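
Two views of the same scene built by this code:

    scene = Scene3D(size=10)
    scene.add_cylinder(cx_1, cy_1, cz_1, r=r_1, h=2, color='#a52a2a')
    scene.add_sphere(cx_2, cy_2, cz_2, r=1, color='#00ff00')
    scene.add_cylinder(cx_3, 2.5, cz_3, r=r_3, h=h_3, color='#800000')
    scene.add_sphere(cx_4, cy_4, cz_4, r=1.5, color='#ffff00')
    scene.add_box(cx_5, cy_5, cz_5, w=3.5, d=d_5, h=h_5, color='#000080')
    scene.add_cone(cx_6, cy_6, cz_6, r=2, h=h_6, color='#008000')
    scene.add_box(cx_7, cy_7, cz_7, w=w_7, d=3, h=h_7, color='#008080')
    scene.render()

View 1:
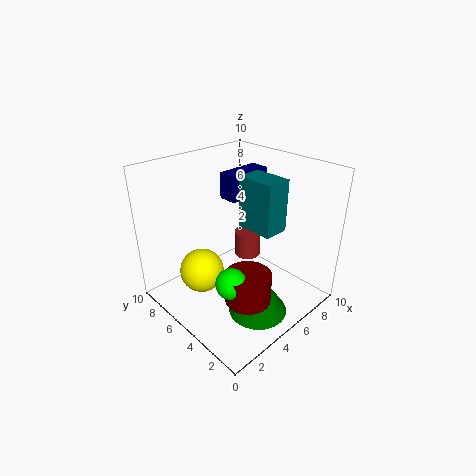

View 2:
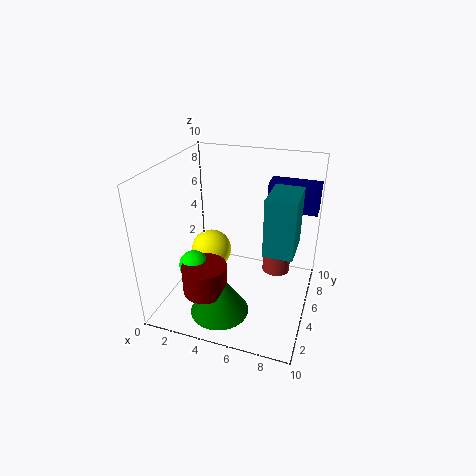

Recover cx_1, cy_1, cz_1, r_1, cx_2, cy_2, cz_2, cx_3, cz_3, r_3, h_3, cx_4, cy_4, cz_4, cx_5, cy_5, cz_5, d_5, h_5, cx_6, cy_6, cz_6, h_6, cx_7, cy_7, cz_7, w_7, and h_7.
cx_1 = 7.5; cy_1 = 6.5; cz_1 = 2; r_1 = 1; cx_2 = 2.5; cy_2 = 3; cz_2 = 3.5; cx_3 = 3.5; cz_3 = 2; r_3 = 1.5; h_3 = 2; cx_4 = 2.5; cy_4 = 6; cz_4 = 3; cx_5 = 6.5; cy_5 = 7; cz_5 = 6.5; d_5 = 1.5; h_5 = 2; cx_6 = 4.5; cy_6 = 2.5; cz_6 = 0.5; h_6 = 3; cx_7 = 7; cy_7 = 4; cz_7 = 4.5; w_7 = 2; h_7 = 4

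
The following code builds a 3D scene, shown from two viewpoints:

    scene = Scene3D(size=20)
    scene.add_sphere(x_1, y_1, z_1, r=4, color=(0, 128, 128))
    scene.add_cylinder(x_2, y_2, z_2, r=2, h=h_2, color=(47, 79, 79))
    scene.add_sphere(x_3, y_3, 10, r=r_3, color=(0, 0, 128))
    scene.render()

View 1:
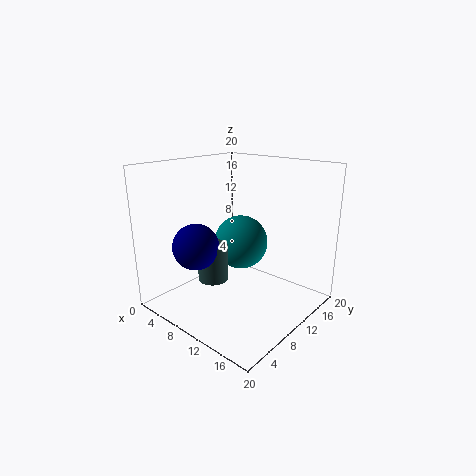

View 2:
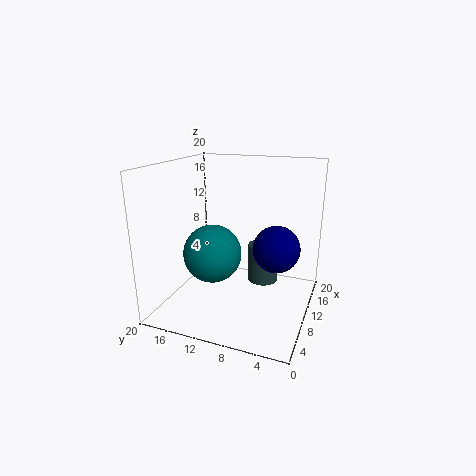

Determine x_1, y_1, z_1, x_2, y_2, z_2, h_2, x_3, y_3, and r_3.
x_1 = 8; y_1 = 13; z_1 = 8; x_2 = 9; y_2 = 6; z_2 = 5; h_2 = 5; x_3 = 8; y_3 = 4; r_3 = 3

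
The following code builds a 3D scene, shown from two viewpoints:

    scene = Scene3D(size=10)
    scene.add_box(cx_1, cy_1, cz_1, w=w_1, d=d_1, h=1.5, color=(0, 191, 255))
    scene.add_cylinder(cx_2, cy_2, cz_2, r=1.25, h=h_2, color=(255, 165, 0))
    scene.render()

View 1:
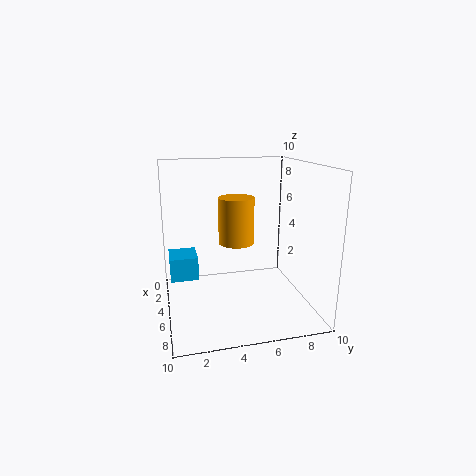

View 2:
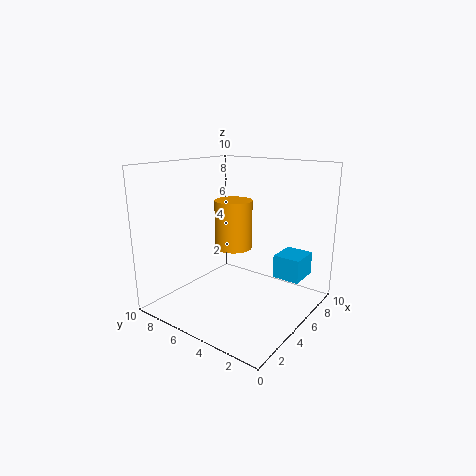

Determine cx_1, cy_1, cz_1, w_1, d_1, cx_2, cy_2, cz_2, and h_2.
cx_1 = 4.75
cy_1 = 0.25
cz_1 = 3
w_1 = 2
d_1 = 1.75
cx_2 = 4.5
cy_2 = 5
cz_2 = 4.5
h_2 = 3.25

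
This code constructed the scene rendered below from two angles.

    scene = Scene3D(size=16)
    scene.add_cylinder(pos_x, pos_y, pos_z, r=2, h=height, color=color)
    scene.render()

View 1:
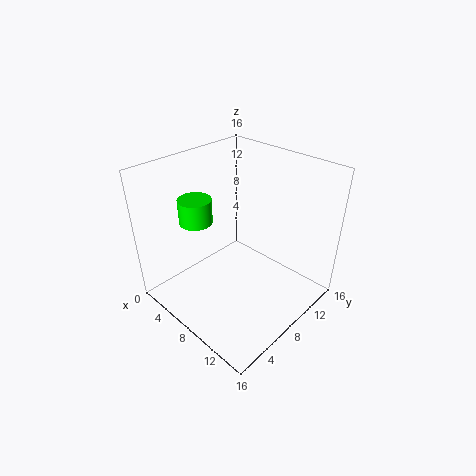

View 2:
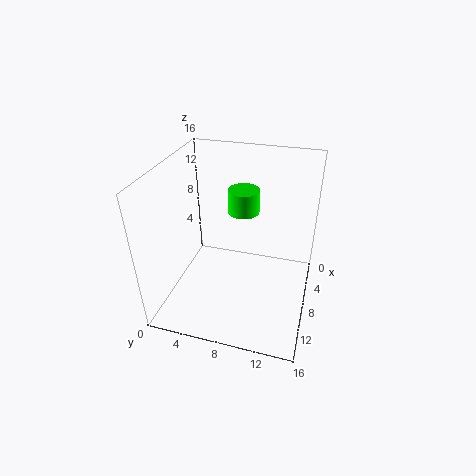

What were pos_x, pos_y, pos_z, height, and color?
pos_x = 2; pos_y = 7; pos_z = 8; height = 3; color = 'lime'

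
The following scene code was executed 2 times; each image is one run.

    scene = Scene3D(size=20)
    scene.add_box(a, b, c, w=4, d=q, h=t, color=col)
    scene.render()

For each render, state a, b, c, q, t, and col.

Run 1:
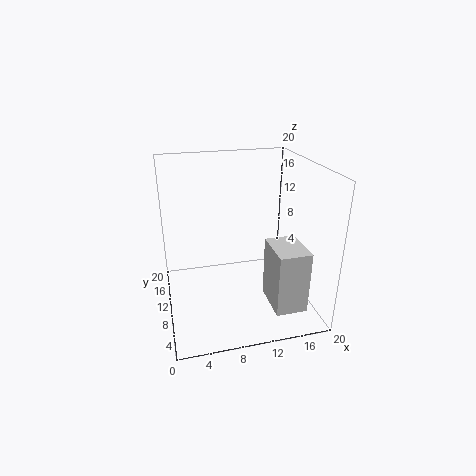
a = 12.5
b = 0.5
c = 3.5
q = 5.5
t = 8
col = 'lightgray'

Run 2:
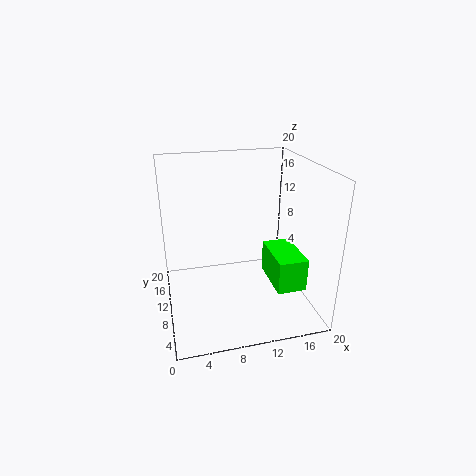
a = 14
b = 4
c = 4
q = 7
t = 4.5
col = 'lime'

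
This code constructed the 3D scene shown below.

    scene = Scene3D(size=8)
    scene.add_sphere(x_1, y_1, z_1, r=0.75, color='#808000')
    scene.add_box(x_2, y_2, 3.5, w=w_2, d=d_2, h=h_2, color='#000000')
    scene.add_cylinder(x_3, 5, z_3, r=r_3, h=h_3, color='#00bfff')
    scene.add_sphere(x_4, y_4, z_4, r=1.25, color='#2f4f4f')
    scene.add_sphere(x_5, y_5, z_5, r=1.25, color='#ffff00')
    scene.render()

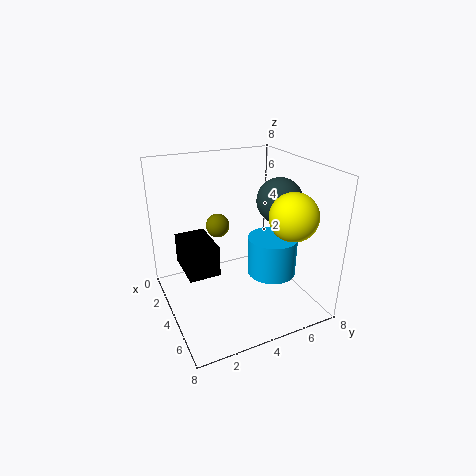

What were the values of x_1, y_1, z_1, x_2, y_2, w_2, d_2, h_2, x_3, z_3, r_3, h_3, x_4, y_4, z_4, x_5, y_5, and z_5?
x_1 = 1, y_1 = 4, z_1 = 3.5, x_2 = 4, y_2 = 0.5, w_2 = 2.25, d_2 = 1.5, h_2 = 1.5, x_3 = 6, z_3 = 2.75, r_3 = 1.25, h_3 = 2, x_4 = 4.5, y_4 = 6.25, z_4 = 6, x_5 = 6.25, y_5 = 6, z_5 = 5.75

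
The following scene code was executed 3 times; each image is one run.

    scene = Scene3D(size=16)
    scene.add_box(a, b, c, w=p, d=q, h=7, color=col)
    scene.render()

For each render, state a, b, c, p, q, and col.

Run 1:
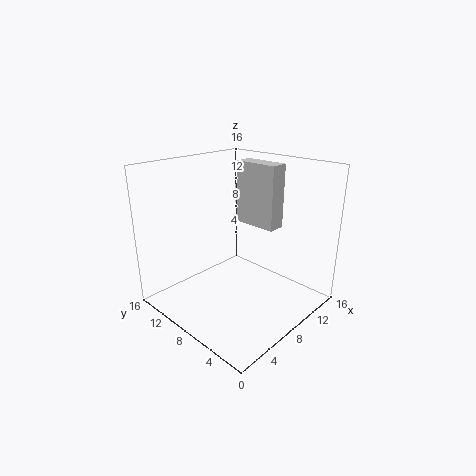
a = 10
b = 5
c = 9
p = 2
q = 5
col = 'lightgray'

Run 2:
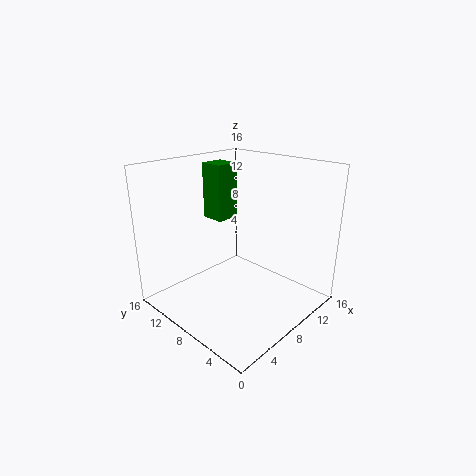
a = 10
b = 13
c = 8
p = 3
q = 3
col = 'green'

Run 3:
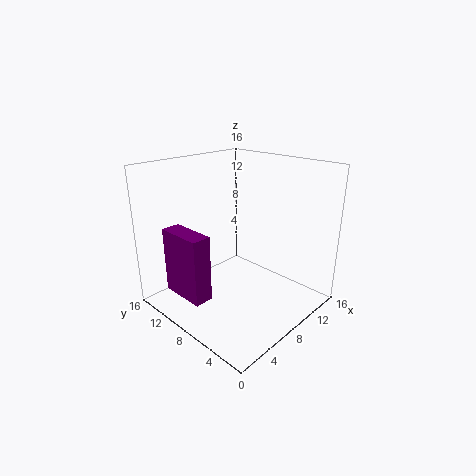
a = 1
b = 7
c = 3
p = 2
q = 5
col = 'purple'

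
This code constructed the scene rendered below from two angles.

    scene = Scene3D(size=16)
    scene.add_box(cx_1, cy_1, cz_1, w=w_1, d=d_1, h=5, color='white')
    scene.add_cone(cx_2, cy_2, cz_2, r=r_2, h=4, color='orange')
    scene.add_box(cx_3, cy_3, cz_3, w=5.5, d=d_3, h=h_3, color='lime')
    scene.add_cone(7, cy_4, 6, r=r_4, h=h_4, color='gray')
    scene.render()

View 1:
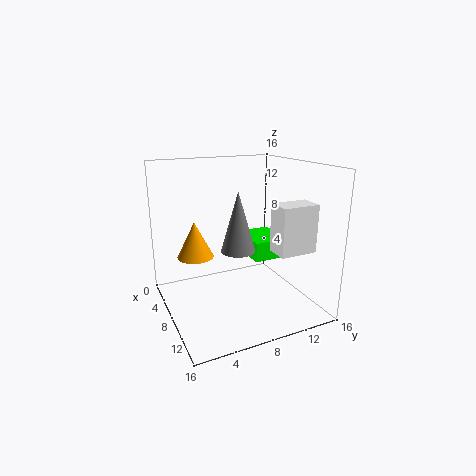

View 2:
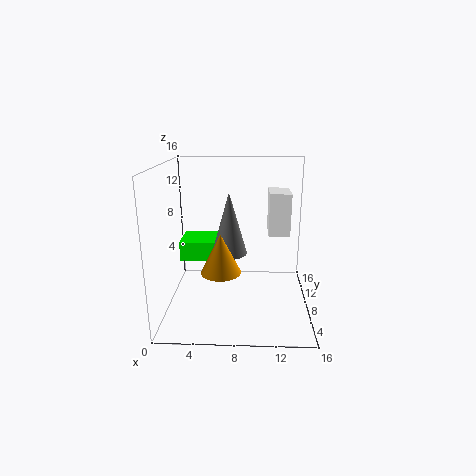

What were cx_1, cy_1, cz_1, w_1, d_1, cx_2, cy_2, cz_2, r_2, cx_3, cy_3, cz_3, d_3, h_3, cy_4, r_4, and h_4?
cx_1 = 11.5; cy_1 = 10; cz_1 = 7.5; w_1 = 2.5; d_1 = 4; cx_2 = 6.5; cy_2 = 3.5; cz_2 = 6; r_2 = 2; cx_3 = 0.5; cy_3 = 11.5; cz_3 = 3.5; d_3 = 4.5; h_3 = 2.5; cy_4 = 8.5; r_4 = 2; h_4 = 7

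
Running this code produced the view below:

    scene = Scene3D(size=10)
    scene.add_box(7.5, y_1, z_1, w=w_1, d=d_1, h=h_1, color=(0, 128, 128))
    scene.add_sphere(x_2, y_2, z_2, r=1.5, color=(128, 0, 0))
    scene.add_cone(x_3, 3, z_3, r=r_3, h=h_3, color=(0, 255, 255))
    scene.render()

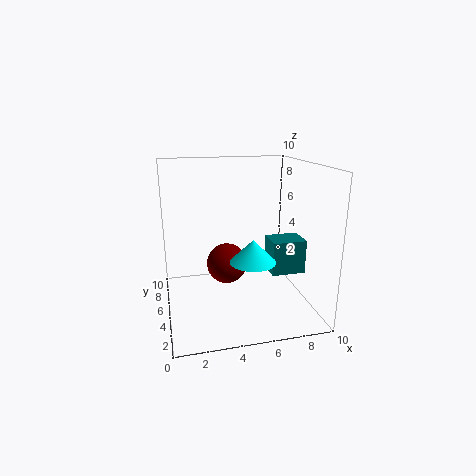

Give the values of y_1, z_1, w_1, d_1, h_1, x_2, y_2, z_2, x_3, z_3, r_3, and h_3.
y_1 = 4.5, z_1 = 2, w_1 = 2.5, d_1 = 2, h_1 = 2.5, x_2 = 4.5, y_2 = 6.5, z_2 = 2.5, x_3 = 5.5, z_3 = 4, r_3 = 1.5, h_3 = 1.5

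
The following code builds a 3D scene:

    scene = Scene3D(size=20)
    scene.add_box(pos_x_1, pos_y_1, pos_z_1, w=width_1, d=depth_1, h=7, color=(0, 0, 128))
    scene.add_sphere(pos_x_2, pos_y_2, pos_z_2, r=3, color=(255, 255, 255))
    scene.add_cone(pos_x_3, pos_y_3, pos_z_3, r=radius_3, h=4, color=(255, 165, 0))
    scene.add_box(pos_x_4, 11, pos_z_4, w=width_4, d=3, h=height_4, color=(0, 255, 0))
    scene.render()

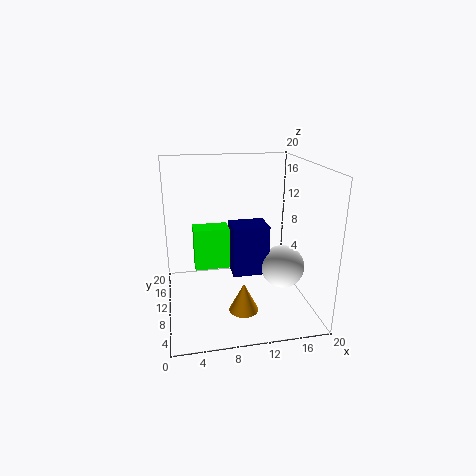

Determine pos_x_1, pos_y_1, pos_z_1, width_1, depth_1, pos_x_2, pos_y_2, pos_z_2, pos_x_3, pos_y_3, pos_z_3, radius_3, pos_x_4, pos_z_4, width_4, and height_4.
pos_x_1 = 9; pos_y_1 = 8; pos_z_1 = 5; width_1 = 5; depth_1 = 4; pos_x_2 = 16; pos_y_2 = 8; pos_z_2 = 6; pos_x_3 = 10; pos_y_3 = 6; pos_z_3 = 1; radius_3 = 2; pos_x_4 = 4; pos_z_4 = 5; width_4 = 5; height_4 = 6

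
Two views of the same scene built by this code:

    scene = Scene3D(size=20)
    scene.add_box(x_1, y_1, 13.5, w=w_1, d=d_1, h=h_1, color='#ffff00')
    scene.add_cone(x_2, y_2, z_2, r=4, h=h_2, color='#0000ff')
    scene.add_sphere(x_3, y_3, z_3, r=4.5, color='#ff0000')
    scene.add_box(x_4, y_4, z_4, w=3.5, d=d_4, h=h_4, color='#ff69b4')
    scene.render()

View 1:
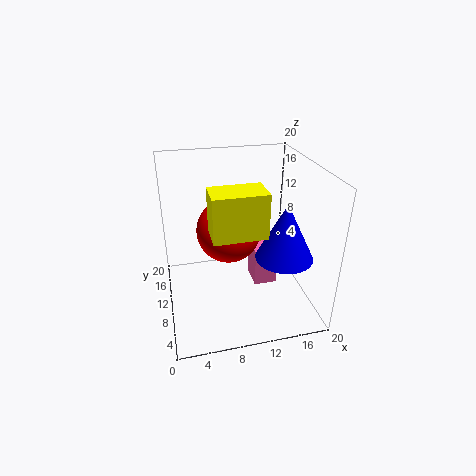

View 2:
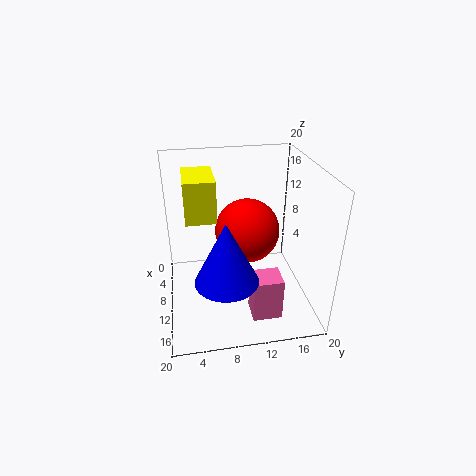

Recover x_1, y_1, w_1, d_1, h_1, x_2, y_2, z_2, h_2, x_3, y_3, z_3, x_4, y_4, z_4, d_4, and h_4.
x_1 = 5.5, y_1 = 3, w_1 = 6.5, d_1 = 4, h_1 = 5.5, x_2 = 16, y_2 = 7.5, z_2 = 7.5, h_2 = 8, x_3 = 9, y_3 = 11.5, z_3 = 10.5, x_4 = 13, y_4 = 11, z_4 = 0.5, d_4 = 4, h_4 = 6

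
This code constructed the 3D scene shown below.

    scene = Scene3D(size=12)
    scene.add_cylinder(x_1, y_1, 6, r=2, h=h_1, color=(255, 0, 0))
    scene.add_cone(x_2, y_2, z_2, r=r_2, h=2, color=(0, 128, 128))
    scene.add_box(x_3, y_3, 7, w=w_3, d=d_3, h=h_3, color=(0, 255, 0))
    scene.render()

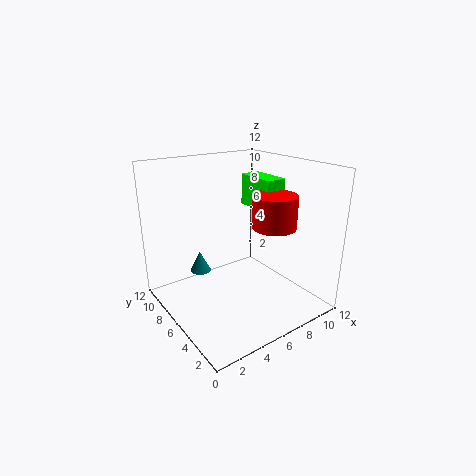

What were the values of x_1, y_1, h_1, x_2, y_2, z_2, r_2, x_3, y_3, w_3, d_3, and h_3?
x_1 = 10
y_1 = 6
h_1 = 3
x_2 = 5
y_2 = 11
z_2 = 1
r_2 = 1
x_3 = 10
y_3 = 7
w_3 = 2
d_3 = 4
h_3 = 3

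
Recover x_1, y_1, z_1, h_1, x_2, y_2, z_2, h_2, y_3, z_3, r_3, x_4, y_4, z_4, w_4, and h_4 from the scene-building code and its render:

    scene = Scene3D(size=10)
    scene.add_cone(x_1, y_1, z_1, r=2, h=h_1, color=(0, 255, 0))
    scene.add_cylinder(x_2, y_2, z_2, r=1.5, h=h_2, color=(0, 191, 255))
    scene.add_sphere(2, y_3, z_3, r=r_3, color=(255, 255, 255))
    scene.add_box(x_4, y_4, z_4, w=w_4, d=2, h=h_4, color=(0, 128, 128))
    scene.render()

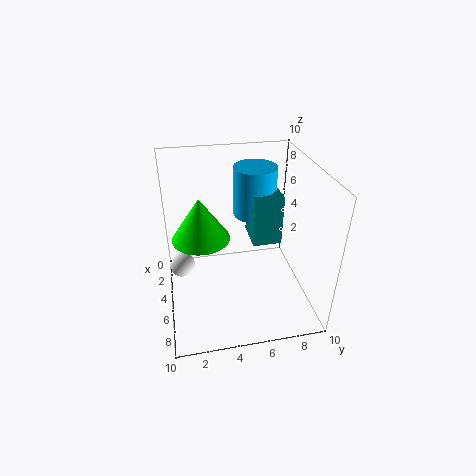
x_1 = 4.5; y_1 = 2.5; z_1 = 5; h_1 = 3; x_2 = 3.5; y_2 = 6.5; z_2 = 6; h_2 = 3.5; y_3 = 1; z_3 = 1; r_3 = 1; x_4 = 3; y_4 = 6; z_4 = 4.5; w_4 = 2.5; h_4 = 3.5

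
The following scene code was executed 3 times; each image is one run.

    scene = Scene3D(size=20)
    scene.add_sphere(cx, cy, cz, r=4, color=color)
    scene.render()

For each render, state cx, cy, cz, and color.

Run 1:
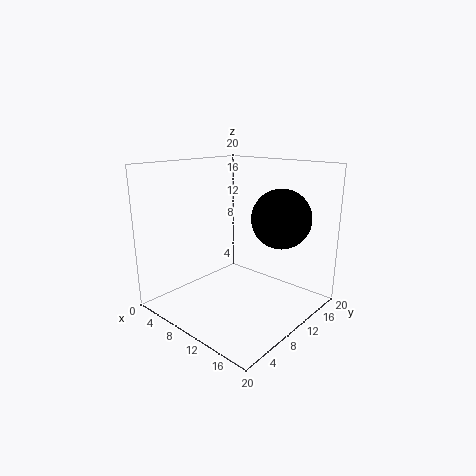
cx = 15
cy = 13
cz = 13
color = 'black'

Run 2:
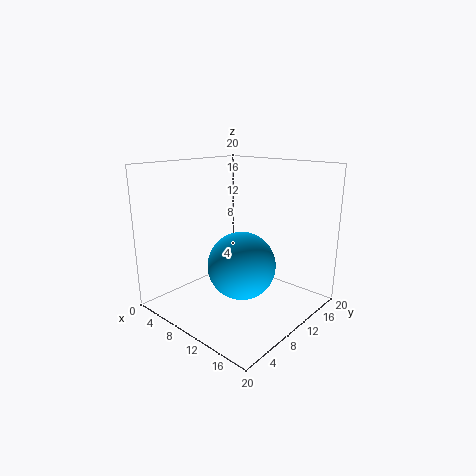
cx = 15
cy = 5
cz = 9
color = 'deepskyblue'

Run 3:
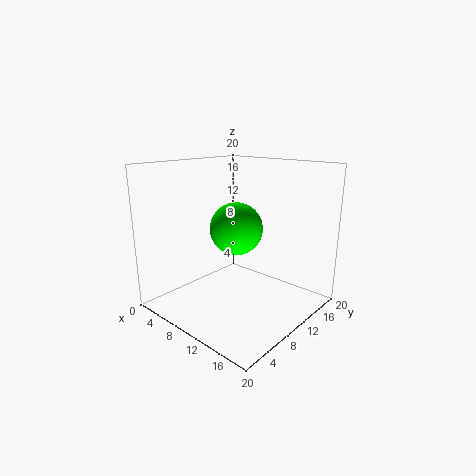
cx = 7
cy = 13
cz = 10
color = 'lime'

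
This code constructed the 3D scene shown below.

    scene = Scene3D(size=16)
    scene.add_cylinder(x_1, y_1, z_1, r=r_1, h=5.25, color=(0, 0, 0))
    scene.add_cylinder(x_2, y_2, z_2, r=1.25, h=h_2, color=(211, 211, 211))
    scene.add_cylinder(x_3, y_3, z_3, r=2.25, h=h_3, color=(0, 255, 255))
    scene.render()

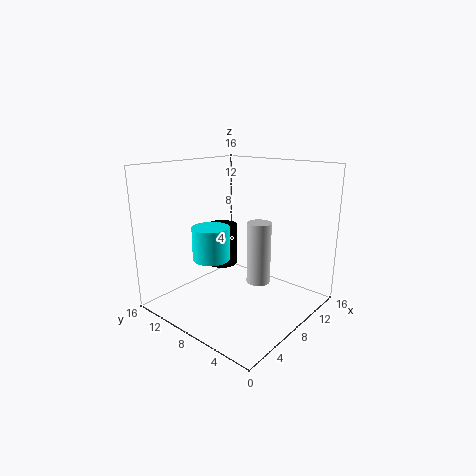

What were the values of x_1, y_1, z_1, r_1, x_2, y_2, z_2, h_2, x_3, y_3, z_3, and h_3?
x_1 = 11.25, y_1 = 13.5, z_1 = 2.5, r_1 = 2, x_2 = 7.5, y_2 = 4.75, z_2 = 4, h_2 = 6.5, x_3 = 7.75, y_3 = 12, z_3 = 4.5, h_3 = 4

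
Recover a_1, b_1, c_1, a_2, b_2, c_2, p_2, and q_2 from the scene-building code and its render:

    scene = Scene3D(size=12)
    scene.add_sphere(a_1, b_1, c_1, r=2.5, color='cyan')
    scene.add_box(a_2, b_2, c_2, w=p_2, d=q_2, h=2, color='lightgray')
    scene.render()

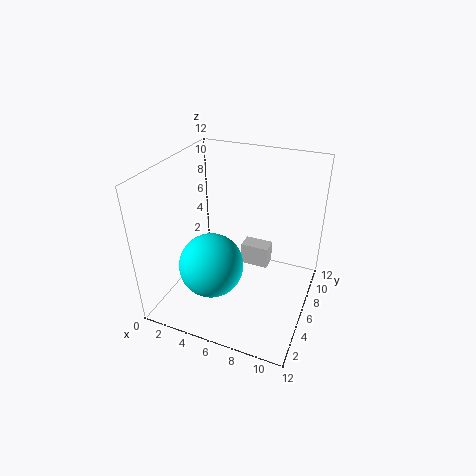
a_1 = 5; b_1 = 3; c_1 = 5; a_2 = 5.5; b_2 = 8; c_2 = 2; p_2 = 2.5; q_2 = 1.5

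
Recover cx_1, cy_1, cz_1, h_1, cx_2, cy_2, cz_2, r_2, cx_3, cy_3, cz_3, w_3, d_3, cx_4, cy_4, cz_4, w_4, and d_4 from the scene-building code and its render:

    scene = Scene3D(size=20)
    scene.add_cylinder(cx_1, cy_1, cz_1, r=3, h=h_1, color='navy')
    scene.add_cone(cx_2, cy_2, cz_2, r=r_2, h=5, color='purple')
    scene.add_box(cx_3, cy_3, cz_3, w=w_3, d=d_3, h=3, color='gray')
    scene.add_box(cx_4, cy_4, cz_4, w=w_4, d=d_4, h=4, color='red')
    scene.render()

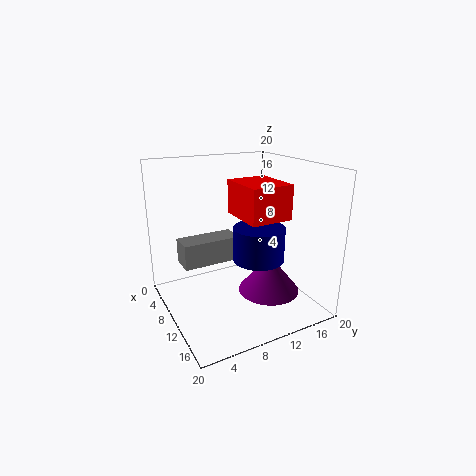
cx_1 = 17; cy_1 = 9; cz_1 = 10; h_1 = 4; cx_2 = 15; cy_2 = 12; cz_2 = 4; r_2 = 4; cx_3 = 11; cy_3 = 1; cz_3 = 9; w_3 = 3; d_3 = 7; cx_4 = 13; cy_4 = 7; cz_4 = 15; w_4 = 6; d_4 = 5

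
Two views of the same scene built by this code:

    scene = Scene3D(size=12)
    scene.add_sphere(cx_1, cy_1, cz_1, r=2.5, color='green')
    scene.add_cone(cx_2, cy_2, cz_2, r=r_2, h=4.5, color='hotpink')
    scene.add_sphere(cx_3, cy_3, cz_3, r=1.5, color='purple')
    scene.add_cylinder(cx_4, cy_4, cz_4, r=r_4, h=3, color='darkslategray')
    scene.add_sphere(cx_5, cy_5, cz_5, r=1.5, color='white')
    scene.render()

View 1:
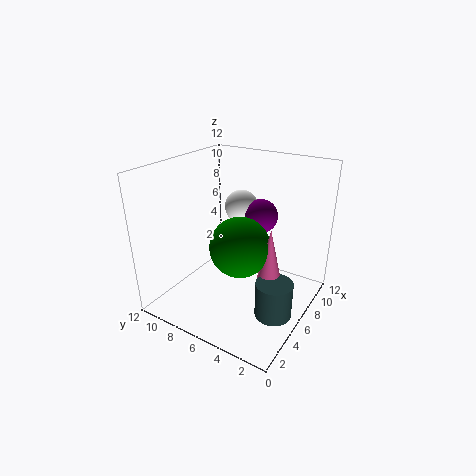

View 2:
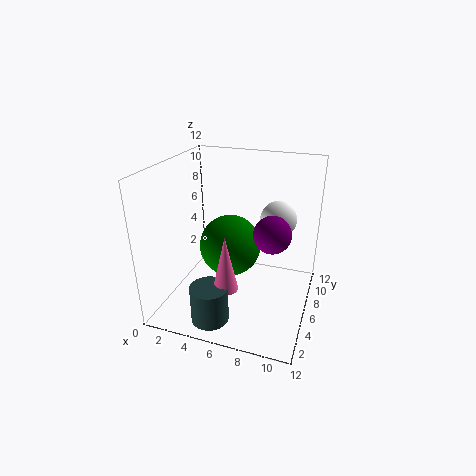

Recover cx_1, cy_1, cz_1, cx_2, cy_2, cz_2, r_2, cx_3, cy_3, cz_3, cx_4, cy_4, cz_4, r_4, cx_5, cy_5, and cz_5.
cx_1 = 5.5; cy_1 = 5.5; cz_1 = 5.5; cx_2 = 6; cy_2 = 3; cz_2 = 3; r_2 = 1; cx_3 = 9; cy_3 = 5.5; cz_3 = 7; cx_4 = 5; cy_4 = 2; cz_4 = 0.5; r_4 = 1.5; cx_5 = 9; cy_5 = 7.5; cz_5 = 7.5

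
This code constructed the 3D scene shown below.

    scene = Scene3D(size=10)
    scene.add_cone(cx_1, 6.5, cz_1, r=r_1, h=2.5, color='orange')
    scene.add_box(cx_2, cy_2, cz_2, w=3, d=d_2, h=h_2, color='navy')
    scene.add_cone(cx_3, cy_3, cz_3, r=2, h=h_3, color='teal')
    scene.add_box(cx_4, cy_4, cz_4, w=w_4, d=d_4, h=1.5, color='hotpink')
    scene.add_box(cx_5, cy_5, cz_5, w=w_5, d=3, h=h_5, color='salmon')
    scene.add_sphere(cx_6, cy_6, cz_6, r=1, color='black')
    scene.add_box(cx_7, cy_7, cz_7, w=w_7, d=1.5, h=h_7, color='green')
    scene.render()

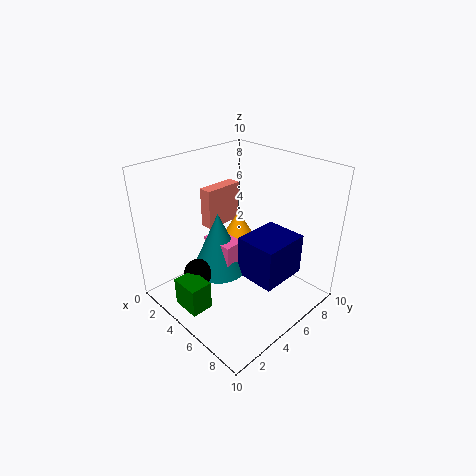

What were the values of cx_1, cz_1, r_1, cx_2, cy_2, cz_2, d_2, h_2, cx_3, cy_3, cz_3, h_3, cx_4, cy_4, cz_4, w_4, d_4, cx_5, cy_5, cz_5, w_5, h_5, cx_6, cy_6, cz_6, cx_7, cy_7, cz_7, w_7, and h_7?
cx_1 = 3.5; cz_1 = 3.5; r_1 = 1.5; cx_2 = 5; cy_2 = 5; cz_2 = 2; d_2 = 3.5; h_2 = 3; cx_3 = 3.5; cy_3 = 4.5; cz_3 = 2; h_3 = 4.5; cx_4 = 2.5; cy_4 = 4; cz_4 = 3; w_4 = 2.5; d_4 = 1.5; cx_5 = 1; cy_5 = 5; cz_5 = 4.5; w_5 = 1; h_5 = 3; cx_6 = 3.5; cy_6 = 2.5; cz_6 = 2.5; cx_7 = 3.5; cy_7 = 0.5; cz_7 = 1; w_7 = 2; h_7 = 2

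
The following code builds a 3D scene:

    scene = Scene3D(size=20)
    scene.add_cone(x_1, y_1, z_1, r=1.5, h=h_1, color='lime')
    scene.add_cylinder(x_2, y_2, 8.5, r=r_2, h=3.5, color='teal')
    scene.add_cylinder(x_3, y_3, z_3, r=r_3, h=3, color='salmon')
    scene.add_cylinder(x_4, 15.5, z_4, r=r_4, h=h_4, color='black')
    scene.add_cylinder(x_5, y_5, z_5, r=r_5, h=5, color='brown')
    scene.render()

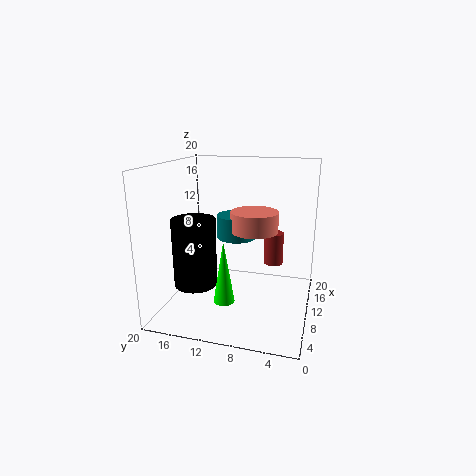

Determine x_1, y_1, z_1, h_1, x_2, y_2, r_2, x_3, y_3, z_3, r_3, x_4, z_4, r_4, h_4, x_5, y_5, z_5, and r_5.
x_1 = 8
y_1 = 11.5
z_1 = 1
h_1 = 9
x_2 = 14.5
y_2 = 11.5
r_2 = 3
x_3 = 13.5
y_3 = 8.5
z_3 = 10
r_3 = 3.5
x_4 = 7.5
z_4 = 3.5
r_4 = 3
h_4 = 9.5
x_5 = 16.5
y_5 = 6
z_5 = 4
r_5 = 1.5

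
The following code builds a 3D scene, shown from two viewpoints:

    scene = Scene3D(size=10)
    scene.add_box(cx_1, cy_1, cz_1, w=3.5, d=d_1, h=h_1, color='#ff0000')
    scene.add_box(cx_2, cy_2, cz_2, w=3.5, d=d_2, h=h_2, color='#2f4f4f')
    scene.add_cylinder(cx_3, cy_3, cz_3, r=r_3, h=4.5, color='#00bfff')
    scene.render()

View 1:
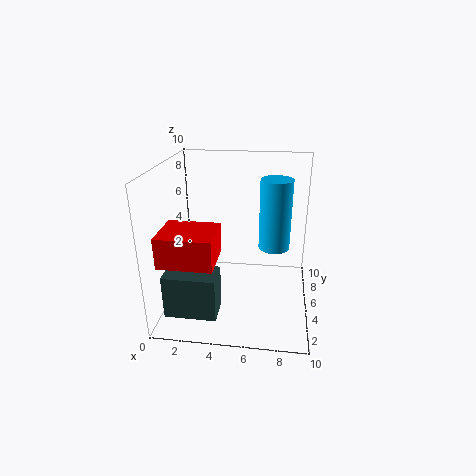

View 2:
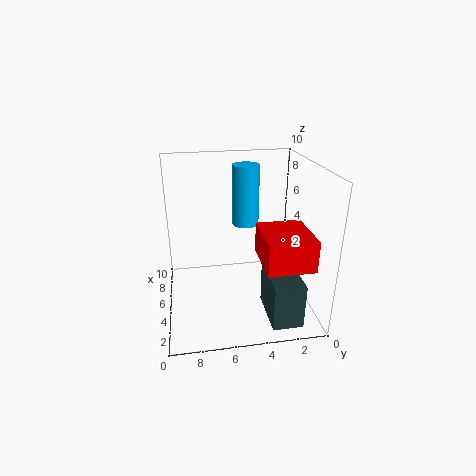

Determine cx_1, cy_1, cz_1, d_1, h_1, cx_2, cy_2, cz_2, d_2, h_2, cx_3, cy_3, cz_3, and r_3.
cx_1 = 0.5; cy_1 = 1; cz_1 = 4.5; d_1 = 3; h_1 = 2; cx_2 = 0.5; cy_2 = 1.5; cz_2 = 0.5; d_2 = 2; h_2 = 3; cx_3 = 7.5; cy_3 = 4; cz_3 = 5; r_3 = 1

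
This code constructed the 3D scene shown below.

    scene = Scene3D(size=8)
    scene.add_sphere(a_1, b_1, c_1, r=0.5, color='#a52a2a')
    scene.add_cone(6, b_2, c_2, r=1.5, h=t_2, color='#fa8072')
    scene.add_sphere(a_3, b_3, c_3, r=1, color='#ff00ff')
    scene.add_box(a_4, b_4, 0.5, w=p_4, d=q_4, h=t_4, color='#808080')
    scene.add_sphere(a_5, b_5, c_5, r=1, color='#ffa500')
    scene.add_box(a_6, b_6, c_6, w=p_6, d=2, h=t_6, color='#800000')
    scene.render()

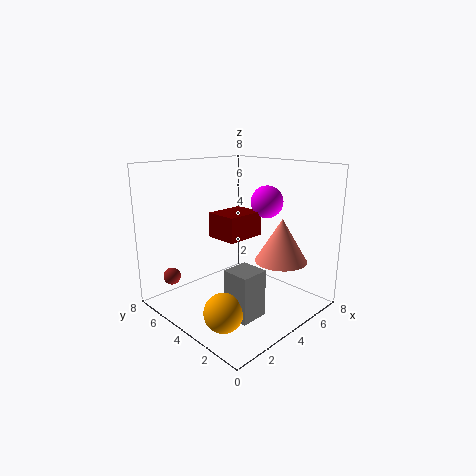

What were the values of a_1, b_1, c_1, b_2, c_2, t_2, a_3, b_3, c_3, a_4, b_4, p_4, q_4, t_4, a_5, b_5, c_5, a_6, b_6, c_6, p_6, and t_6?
a_1 = 1.5
b_1 = 7
c_1 = 1.5
b_2 = 2.5
c_2 = 2.5
t_2 = 2.5
a_3 = 7
b_3 = 4.5
c_3 = 5.5
a_4 = 2
b_4 = 1.5
p_4 = 1.5
q_4 = 1.5
t_4 = 2.5
a_5 = 1.5
b_5 = 2.5
c_5 = 1
a_6 = 4
b_6 = 4.5
c_6 = 3.5
p_6 = 2.5
t_6 = 1.5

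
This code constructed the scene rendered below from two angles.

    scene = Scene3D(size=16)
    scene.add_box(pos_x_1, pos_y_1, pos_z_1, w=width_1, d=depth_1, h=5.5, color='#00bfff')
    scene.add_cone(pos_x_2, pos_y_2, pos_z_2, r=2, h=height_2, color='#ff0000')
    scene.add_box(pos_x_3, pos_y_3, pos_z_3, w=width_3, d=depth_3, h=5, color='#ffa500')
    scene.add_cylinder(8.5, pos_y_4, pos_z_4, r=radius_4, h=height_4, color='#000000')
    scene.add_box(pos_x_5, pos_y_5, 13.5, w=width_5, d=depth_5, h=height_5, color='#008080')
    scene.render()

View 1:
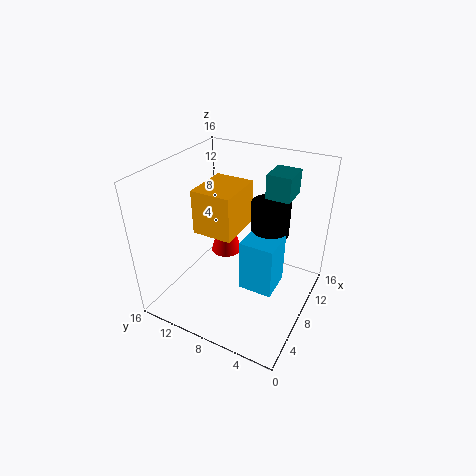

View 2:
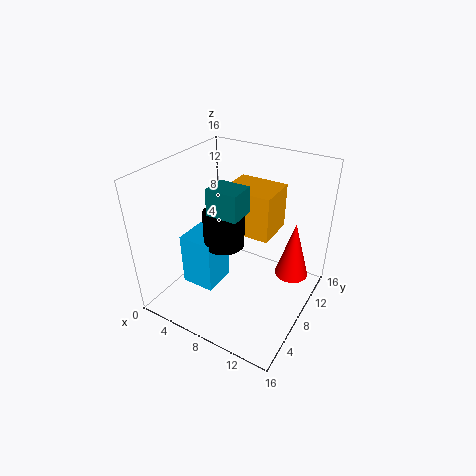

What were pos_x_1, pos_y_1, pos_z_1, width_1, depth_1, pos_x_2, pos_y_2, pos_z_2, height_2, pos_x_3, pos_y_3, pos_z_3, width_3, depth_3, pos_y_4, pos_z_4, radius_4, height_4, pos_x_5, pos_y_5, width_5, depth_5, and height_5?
pos_x_1 = 4.5, pos_y_1 = 2.5, pos_z_1 = 4.5, width_1 = 3.5, depth_1 = 3.5, pos_x_2 = 13, pos_y_2 = 12.5, pos_z_2 = 2, height_2 = 7, pos_x_3 = 6, pos_y_3 = 8, pos_z_3 = 8.5, width_3 = 5.5, depth_3 = 4.5, pos_y_4 = 4.5, pos_z_4 = 9.5, radius_4 = 2, height_4 = 3.5, pos_x_5 = 8, pos_y_5 = 2.5, width_5 = 3, depth_5 = 2.5, height_5 = 2.5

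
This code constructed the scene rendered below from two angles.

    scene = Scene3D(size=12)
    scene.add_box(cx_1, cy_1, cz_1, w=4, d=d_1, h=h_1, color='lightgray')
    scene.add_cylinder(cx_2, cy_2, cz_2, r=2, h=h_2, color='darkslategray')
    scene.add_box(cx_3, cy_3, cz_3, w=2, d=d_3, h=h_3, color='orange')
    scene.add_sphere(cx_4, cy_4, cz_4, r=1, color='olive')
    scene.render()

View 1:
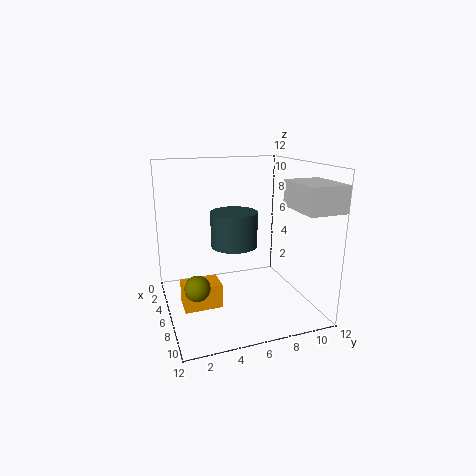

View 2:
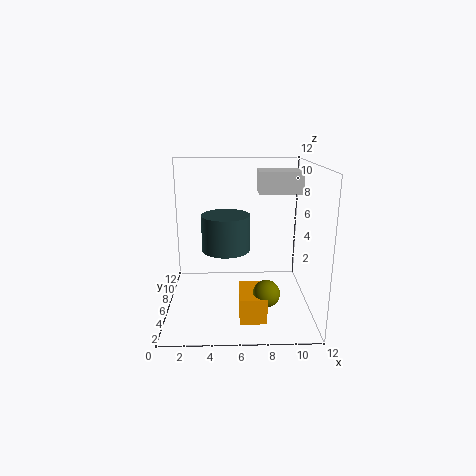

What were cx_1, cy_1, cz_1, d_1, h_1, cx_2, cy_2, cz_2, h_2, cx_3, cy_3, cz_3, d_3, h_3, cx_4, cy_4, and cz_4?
cx_1 = 8, cy_1 = 9, cz_1 = 9, d_1 = 3, h_1 = 2, cx_2 = 5, cy_2 = 6, cz_2 = 5, h_2 = 3, cx_3 = 6, cy_3 = 1, cz_3 = 1, d_3 = 3, h_3 = 2, cx_4 = 8, cy_4 = 2, cz_4 = 3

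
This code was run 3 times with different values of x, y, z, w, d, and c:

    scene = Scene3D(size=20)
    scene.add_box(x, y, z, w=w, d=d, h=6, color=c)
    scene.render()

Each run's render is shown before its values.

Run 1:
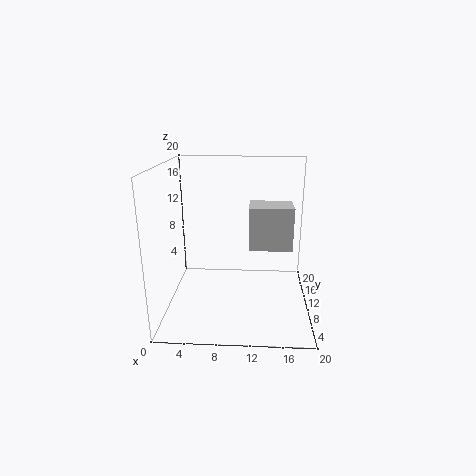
x = 11.5; y = 9; z = 8.5; w = 6; d = 4.5; c = 'lightgray'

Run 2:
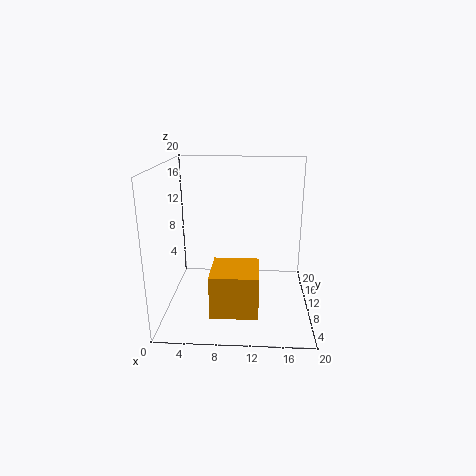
x = 6.5; y = 4.5; z = 0.5; w = 6.5; d = 6.5; c = 'orange'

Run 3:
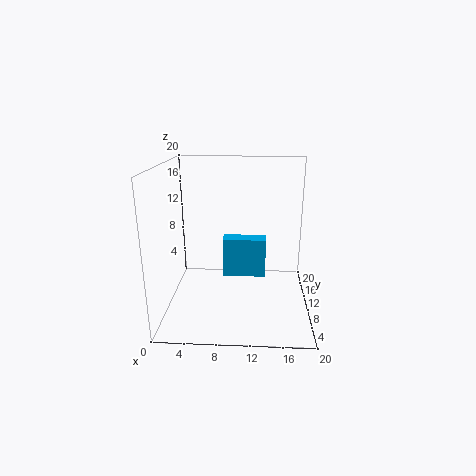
x = 7.5; y = 13; z = 2.5; w = 6.5; d = 2.5; c = 'deepskyblue'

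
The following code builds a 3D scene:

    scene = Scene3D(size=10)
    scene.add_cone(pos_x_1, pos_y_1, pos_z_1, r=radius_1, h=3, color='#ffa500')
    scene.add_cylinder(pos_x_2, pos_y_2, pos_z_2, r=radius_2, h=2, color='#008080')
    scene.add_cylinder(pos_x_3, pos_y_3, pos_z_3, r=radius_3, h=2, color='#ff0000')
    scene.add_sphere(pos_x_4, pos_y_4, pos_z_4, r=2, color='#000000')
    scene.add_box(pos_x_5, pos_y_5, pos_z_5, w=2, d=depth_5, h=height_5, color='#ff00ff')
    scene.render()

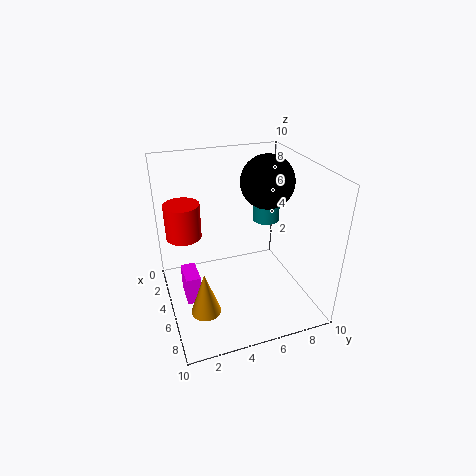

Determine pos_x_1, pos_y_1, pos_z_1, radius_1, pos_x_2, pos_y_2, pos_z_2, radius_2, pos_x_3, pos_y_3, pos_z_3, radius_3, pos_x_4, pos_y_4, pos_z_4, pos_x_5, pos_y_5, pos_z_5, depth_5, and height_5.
pos_x_1 = 7, pos_y_1 = 2, pos_z_1 = 1, radius_1 = 1, pos_x_2 = 3, pos_y_2 = 8, pos_z_2 = 5, radius_2 = 1, pos_x_3 = 7, pos_y_3 = 1, pos_z_3 = 7, radius_3 = 1, pos_x_4 = 3, pos_y_4 = 8, pos_z_4 = 8, pos_x_5 = 4, pos_y_5 = 1, pos_z_5 = 1, depth_5 = 1, height_5 = 2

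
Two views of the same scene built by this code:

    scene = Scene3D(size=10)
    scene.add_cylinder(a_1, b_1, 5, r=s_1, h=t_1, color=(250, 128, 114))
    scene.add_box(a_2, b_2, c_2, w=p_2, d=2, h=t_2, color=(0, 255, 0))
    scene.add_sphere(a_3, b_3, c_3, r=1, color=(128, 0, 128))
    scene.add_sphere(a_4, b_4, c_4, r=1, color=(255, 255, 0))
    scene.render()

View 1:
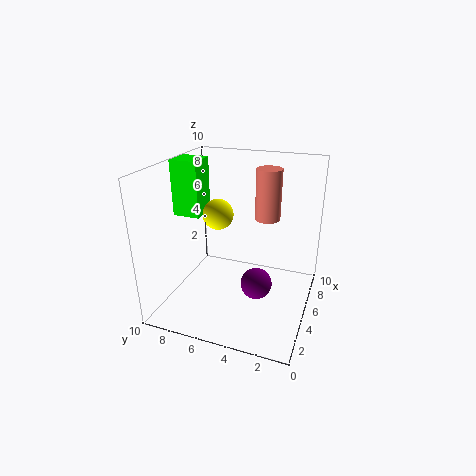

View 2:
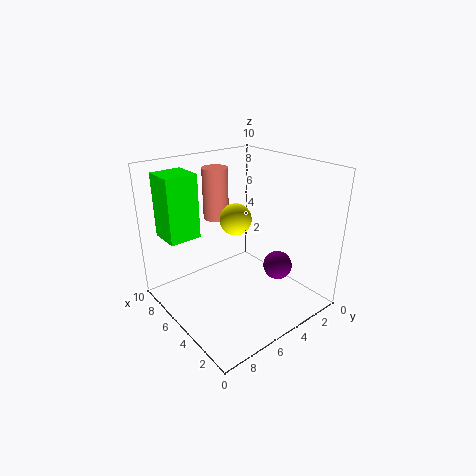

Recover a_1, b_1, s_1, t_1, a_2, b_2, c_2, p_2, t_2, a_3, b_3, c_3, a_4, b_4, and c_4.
a_1 = 9; b_1 = 4; s_1 = 1; t_1 = 4; a_2 = 5; b_2 = 8; c_2 = 6; p_2 = 2; t_2 = 4; a_3 = 3; b_3 = 3; c_3 = 3; a_4 = 4; b_4 = 6; c_4 = 7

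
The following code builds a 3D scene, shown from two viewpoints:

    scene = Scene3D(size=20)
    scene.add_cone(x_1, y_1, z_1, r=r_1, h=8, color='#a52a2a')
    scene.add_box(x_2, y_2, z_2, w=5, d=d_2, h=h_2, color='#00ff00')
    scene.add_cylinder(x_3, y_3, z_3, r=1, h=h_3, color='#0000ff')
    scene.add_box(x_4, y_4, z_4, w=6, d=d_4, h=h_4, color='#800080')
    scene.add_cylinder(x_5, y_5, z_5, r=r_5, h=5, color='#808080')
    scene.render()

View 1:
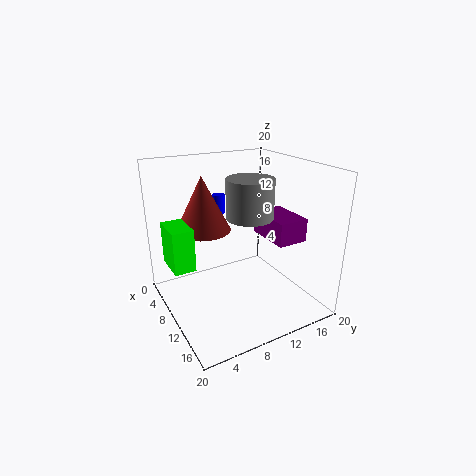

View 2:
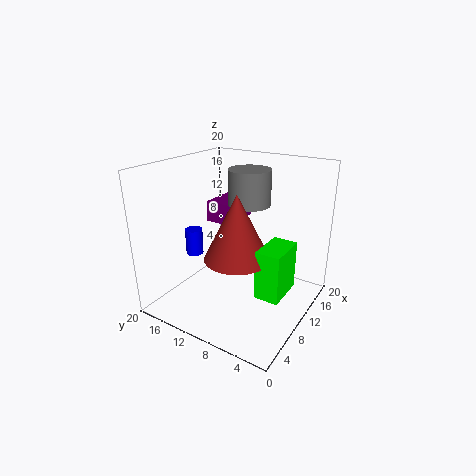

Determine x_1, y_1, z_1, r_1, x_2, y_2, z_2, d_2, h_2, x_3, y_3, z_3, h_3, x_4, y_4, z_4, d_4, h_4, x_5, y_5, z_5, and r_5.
x_1 = 5
y_1 = 7
z_1 = 10
r_1 = 4
x_2 = 4
y_2 = 1
z_2 = 6
d_2 = 3
h_2 = 6
x_3 = 2
y_3 = 11
z_3 = 11
h_3 = 3
x_4 = 11
y_4 = 12
z_4 = 11
d_4 = 4
h_4 = 3
x_5 = 13
y_5 = 10
z_5 = 14
r_5 = 3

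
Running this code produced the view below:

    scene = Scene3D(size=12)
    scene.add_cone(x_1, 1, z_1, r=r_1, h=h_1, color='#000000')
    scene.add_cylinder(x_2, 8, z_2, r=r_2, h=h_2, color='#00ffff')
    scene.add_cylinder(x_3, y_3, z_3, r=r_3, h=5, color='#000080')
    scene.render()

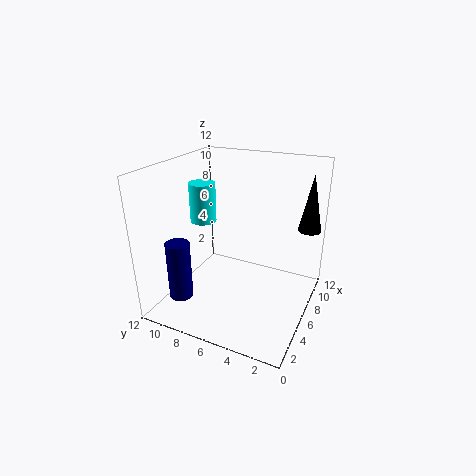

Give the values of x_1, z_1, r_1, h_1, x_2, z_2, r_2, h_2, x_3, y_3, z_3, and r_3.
x_1 = 10
z_1 = 6
r_1 = 1
h_1 = 5
x_2 = 4
z_2 = 8
r_2 = 1
h_2 = 3
x_3 = 3
y_3 = 10
z_3 = 1
r_3 = 1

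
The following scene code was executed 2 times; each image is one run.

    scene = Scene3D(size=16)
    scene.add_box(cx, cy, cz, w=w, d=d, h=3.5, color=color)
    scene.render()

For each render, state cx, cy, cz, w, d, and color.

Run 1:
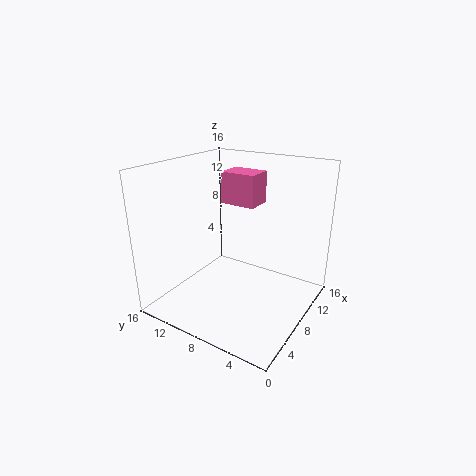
cx = 8.5, cy = 6.5, cz = 11.5, w = 3, d = 4, color = 'hotpink'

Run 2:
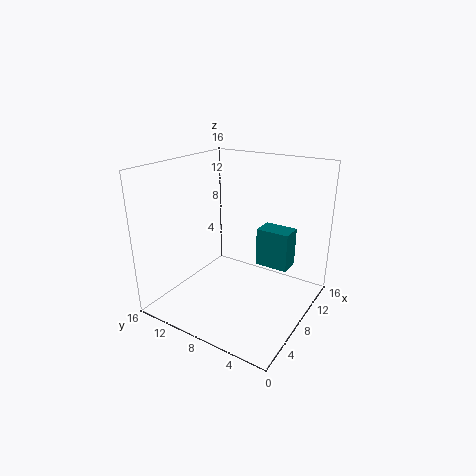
cx = 4, cy = 0.5, cz = 8, w = 2, d = 3, color = 'teal'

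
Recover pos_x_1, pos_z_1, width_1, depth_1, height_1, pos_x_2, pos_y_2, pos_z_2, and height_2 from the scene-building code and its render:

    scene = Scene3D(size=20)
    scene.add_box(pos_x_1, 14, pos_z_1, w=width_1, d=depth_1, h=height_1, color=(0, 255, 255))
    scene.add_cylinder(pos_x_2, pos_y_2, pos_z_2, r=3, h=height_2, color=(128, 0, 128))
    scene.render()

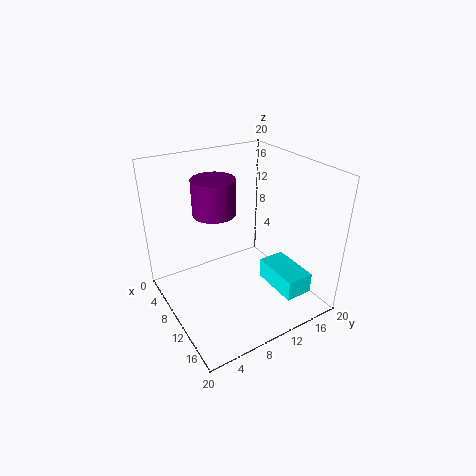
pos_x_1 = 10
pos_z_1 = 2
width_1 = 7
depth_1 = 4
height_1 = 3
pos_x_2 = 7
pos_y_2 = 8
pos_z_2 = 13
height_2 = 5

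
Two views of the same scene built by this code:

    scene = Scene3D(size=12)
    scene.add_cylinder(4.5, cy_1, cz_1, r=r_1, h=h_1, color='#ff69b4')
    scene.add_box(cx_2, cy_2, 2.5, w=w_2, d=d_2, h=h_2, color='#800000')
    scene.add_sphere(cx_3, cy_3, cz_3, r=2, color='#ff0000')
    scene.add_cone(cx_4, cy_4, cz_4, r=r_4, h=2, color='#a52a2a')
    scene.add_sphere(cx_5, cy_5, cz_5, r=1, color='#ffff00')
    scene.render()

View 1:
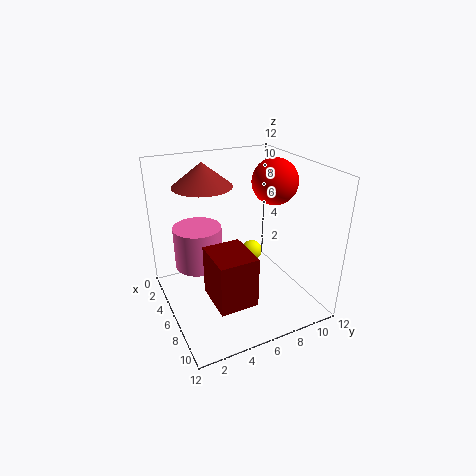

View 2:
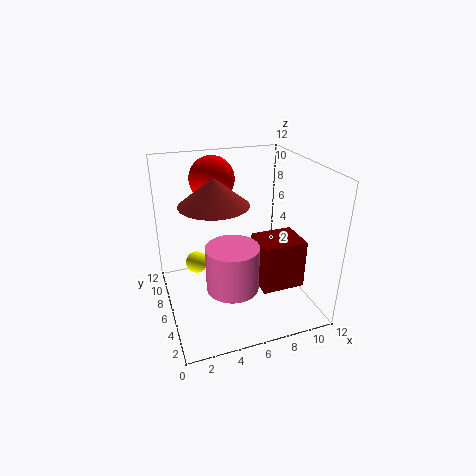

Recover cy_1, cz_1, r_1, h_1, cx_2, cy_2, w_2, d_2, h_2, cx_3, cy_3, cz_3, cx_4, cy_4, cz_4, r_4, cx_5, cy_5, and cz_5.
cy_1 = 3; cz_1 = 3.5; r_1 = 2; h_1 = 3.5; cx_2 = 7; cy_2 = 2.5; w_2 = 3.5; d_2 = 3; h_2 = 4; cx_3 = 5; cy_3 = 10; cz_3 = 10; cx_4 = 3.5; cy_4 = 4; cz_4 = 10; r_4 = 2.5; cx_5 = 3; cy_5 = 9; cz_5 = 2.5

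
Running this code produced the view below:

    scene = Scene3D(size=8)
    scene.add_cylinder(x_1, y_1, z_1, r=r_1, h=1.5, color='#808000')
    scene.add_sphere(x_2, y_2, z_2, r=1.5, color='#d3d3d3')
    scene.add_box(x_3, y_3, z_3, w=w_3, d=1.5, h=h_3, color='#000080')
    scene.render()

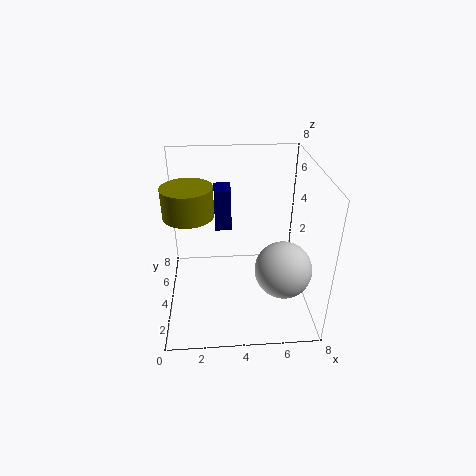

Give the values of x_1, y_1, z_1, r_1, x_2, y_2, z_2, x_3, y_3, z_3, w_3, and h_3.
x_1 = 1.5
y_1 = 3
z_1 = 6
r_1 = 1.25
x_2 = 6.25
y_2 = 2.25
z_2 = 3
x_3 = 2.75
y_3 = 5.75
z_3 = 3.5
w_3 = 1
h_3 = 2.5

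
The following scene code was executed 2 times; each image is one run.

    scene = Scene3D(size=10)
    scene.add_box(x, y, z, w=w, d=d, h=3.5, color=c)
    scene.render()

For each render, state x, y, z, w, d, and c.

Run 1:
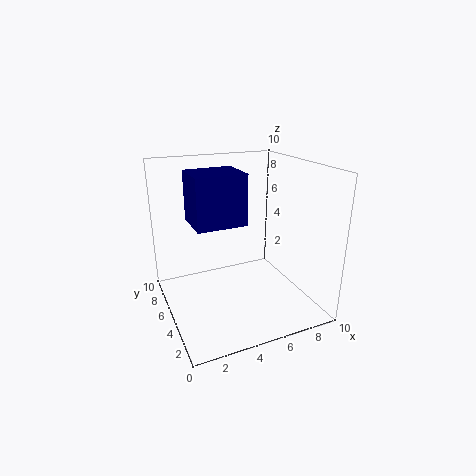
x = 2, y = 4.5, z = 6, w = 3.5, d = 3, c = 'navy'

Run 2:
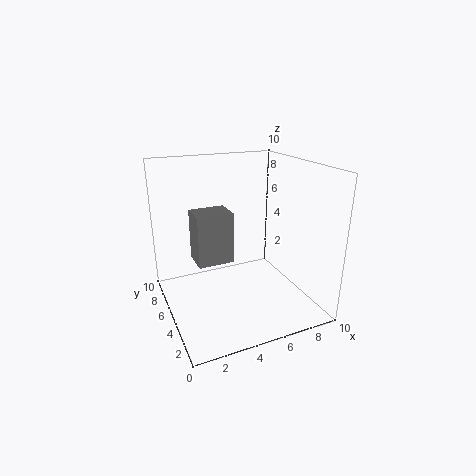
x = 2, y = 4.5, z = 3.5, w = 2.5, d = 2, c = 'gray'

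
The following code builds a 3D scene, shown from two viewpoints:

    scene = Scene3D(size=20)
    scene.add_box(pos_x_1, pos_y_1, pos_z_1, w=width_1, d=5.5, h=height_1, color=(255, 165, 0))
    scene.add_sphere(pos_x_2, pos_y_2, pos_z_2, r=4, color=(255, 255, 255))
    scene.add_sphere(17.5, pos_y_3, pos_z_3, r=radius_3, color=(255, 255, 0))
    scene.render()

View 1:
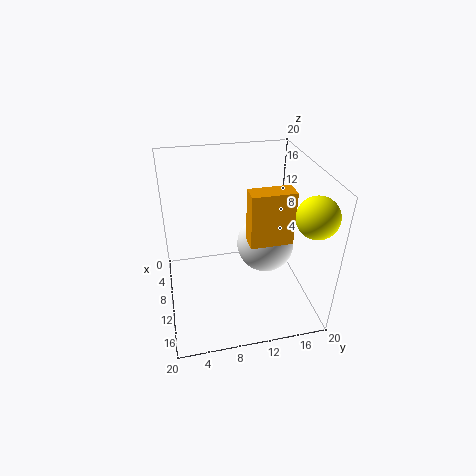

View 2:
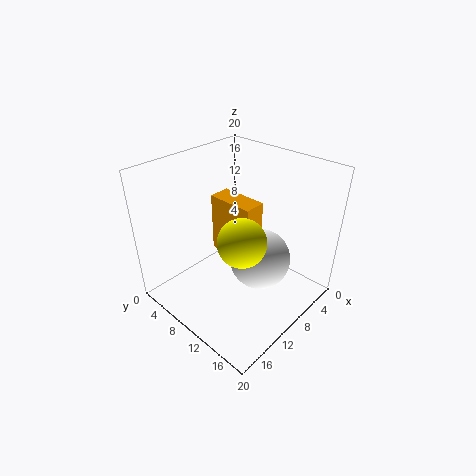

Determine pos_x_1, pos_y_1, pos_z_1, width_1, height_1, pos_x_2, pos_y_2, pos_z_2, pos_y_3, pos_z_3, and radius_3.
pos_x_1 = 12.5
pos_y_1 = 10.5
pos_z_1 = 11.5
width_1 = 2.5
height_1 = 7
pos_x_2 = 10
pos_y_2 = 14
pos_z_2 = 8.5
pos_y_3 = 17.5
pos_z_3 = 16.5
radius_3 = 2.5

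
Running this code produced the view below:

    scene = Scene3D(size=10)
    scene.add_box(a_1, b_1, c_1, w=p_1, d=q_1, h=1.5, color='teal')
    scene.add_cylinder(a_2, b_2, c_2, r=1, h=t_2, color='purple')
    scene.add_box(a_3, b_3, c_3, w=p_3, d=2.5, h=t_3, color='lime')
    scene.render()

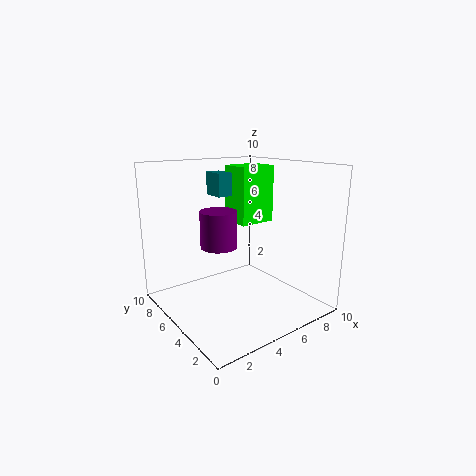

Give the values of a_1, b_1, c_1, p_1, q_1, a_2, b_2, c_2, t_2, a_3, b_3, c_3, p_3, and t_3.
a_1 = 3.5; b_1 = 5; c_1 = 8; p_1 = 1; q_1 = 1.5; a_2 = 1.5; b_2 = 2; c_2 = 6; t_2 = 2; a_3 = 7; b_3 = 7; c_3 = 5; p_3 = 3; t_3 = 4.5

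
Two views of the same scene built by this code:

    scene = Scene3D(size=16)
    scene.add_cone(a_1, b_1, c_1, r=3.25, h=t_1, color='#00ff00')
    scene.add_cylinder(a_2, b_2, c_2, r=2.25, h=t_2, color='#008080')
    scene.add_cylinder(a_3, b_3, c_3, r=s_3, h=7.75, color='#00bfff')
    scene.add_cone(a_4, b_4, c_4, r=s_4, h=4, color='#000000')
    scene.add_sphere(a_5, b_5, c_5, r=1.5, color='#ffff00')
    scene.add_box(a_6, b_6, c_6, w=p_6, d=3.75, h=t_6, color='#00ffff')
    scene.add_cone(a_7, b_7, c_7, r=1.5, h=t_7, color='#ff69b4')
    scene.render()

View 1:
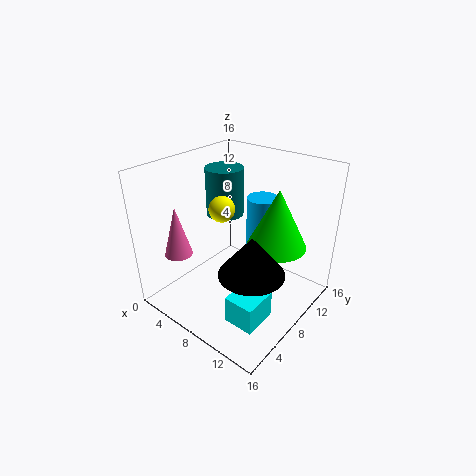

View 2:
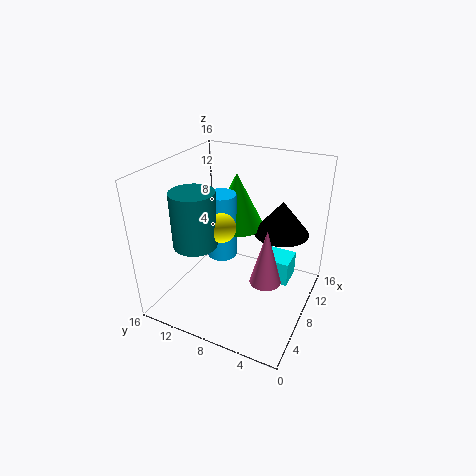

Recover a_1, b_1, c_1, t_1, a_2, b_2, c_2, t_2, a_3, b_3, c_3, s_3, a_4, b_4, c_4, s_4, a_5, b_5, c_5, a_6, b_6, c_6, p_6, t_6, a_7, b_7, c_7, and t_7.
a_1 = 11.75; b_1 = 10; c_1 = 7.5; t_1 = 6.5; a_2 = 3.75; b_2 = 10.75; c_2 = 8.75; t_2 = 5.75; a_3 = 9.25; b_3 = 10.75; c_3 = 4.5; s_3 = 1.75; a_4 = 12.5; b_4 = 4.5; c_4 = 7.25; s_4 = 3.25; a_5 = 5.25; b_5 = 8.5; c_5 = 10.5; a_6 = 10.5; b_6 = 2.75; c_6 = 1.25; p_6 = 3.25; t_6 = 3; a_7 = 3.75; b_7 = 3; c_7 = 6.75; t_7 = 5.5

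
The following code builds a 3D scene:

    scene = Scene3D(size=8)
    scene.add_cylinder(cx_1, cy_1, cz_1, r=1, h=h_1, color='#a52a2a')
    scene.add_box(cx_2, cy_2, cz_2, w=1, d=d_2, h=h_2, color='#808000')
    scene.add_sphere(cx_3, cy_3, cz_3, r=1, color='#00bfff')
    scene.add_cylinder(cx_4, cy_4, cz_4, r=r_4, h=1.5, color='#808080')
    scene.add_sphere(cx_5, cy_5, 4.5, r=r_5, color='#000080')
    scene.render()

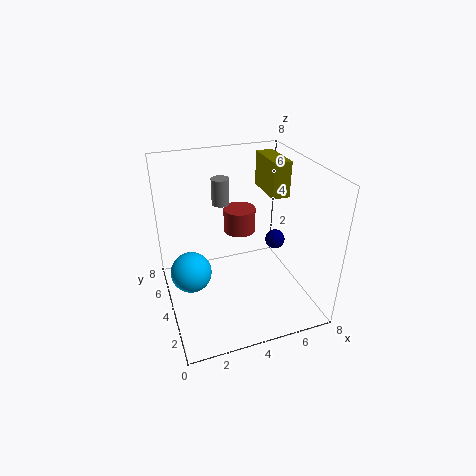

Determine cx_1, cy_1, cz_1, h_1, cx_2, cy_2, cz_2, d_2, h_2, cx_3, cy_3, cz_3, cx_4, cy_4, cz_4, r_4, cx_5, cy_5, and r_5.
cx_1 = 5, cy_1 = 6.5, cz_1 = 3, h_1 = 1.5, cx_2 = 6, cy_2 = 4, cz_2 = 6, d_2 = 2.5, h_2 = 2, cx_3 = 1, cy_3 = 2.5, cz_3 = 3.5, cx_4 = 3.5, cy_4 = 5.5, cz_4 = 5.5, r_4 = 0.5, cx_5 = 5.5, cy_5 = 2.5, r_5 = 0.5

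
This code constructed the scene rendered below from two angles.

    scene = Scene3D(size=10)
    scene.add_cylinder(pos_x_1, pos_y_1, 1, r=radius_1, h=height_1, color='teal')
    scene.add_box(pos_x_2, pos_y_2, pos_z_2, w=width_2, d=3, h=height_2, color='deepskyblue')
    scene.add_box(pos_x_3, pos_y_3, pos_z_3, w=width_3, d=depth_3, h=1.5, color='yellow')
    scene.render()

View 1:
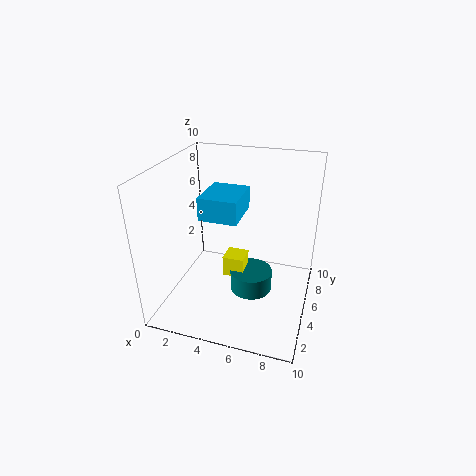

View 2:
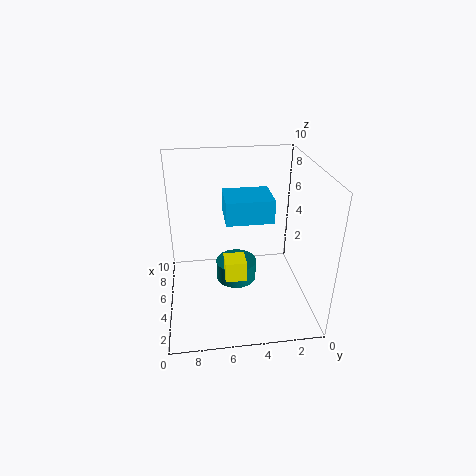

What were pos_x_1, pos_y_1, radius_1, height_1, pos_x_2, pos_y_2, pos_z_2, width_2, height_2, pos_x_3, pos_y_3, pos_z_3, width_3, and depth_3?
pos_x_1 = 6
pos_y_1 = 5
radius_1 = 1.5
height_1 = 1.5
pos_x_2 = 3
pos_y_2 = 3
pos_z_2 = 7
width_2 = 2.5
height_2 = 1.5
pos_x_3 = 4
pos_y_3 = 4.5
pos_z_3 = 2
width_3 = 1.5
depth_3 = 1.5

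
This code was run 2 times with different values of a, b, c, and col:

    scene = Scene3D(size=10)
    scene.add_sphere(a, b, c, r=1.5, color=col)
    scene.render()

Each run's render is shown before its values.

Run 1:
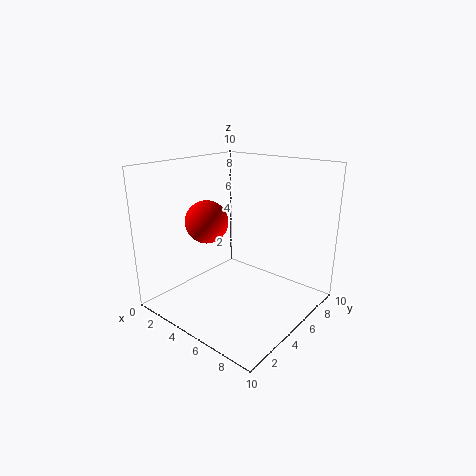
a = 3; b = 4; c = 6; col = 'red'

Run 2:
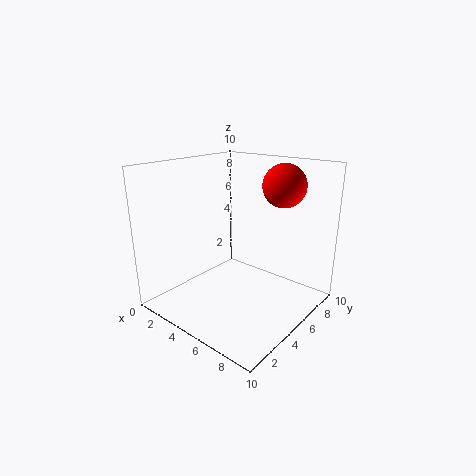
a = 7; b = 7.5; c = 8.5; col = 'red'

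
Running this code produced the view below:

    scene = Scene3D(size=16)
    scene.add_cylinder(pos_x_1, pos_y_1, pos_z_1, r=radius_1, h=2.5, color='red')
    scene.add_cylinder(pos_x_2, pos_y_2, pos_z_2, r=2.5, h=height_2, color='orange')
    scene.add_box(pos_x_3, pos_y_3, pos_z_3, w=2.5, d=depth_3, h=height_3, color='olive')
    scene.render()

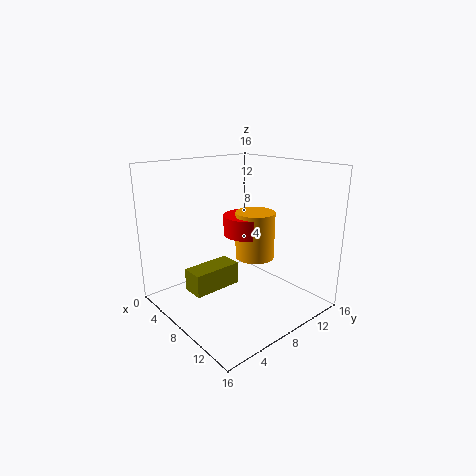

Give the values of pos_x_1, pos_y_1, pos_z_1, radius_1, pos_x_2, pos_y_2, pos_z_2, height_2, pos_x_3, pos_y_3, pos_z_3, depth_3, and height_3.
pos_x_1 = 4.5; pos_y_1 = 12.5; pos_z_1 = 6.5; radius_1 = 3; pos_x_2 = 5.5; pos_y_2 = 13; pos_z_2 = 3.5; height_2 = 6; pos_x_3 = 5.5; pos_y_3 = 2.5; pos_z_3 = 2.5; depth_3 = 5.5; height_3 = 2.5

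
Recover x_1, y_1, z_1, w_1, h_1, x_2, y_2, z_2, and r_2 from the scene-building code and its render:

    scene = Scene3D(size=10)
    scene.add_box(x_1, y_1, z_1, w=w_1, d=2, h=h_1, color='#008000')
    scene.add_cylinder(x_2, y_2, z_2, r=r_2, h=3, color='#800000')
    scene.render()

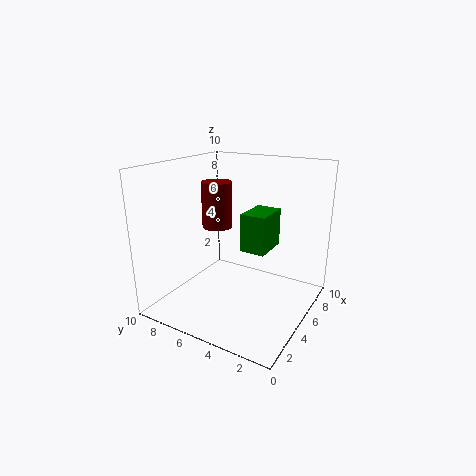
x_1 = 7, y_1 = 4, z_1 = 3, w_1 = 3, h_1 = 3, x_2 = 4, y_2 = 6, z_2 = 6, r_2 = 1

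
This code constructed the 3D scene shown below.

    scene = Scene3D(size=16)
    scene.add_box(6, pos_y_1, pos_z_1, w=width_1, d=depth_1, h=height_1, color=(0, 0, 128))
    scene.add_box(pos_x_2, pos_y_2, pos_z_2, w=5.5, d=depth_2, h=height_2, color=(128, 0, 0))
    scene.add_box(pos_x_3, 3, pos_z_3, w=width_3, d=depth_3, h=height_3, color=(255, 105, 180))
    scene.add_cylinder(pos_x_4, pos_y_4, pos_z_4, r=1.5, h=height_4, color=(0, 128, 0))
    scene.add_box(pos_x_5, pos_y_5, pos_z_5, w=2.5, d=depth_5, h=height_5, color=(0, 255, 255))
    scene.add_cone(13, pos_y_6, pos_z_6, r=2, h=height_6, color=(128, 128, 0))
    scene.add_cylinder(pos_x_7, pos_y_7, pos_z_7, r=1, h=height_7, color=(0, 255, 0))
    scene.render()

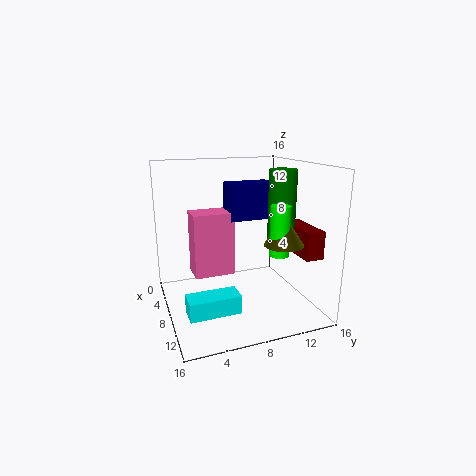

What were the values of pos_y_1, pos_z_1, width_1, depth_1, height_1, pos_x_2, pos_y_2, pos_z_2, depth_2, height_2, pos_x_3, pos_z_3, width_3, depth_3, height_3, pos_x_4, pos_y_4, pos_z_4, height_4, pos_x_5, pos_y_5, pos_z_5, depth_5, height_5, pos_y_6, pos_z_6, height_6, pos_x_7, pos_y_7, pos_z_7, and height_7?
pos_y_1 = 7
pos_z_1 = 10
width_1 = 2.5
depth_1 = 5
height_1 = 4
pos_x_2 = 8
pos_y_2 = 13.5
pos_z_2 = 6.5
depth_2 = 2
height_2 = 3
pos_x_3 = 5.5
pos_z_3 = 4
width_3 = 3
depth_3 = 4.5
height_3 = 7
pos_x_4 = 9.5
pos_y_4 = 12.5
pos_z_4 = 7.5
height_4 = 8
pos_x_5 = 9.5
pos_y_5 = 1.5
pos_z_5 = 1
depth_5 = 5.5
height_5 = 2
pos_y_6 = 11
pos_z_6 = 8.5
height_6 = 3
pos_x_7 = 13
pos_y_7 = 10.5
pos_z_7 = 7.5
height_7 = 5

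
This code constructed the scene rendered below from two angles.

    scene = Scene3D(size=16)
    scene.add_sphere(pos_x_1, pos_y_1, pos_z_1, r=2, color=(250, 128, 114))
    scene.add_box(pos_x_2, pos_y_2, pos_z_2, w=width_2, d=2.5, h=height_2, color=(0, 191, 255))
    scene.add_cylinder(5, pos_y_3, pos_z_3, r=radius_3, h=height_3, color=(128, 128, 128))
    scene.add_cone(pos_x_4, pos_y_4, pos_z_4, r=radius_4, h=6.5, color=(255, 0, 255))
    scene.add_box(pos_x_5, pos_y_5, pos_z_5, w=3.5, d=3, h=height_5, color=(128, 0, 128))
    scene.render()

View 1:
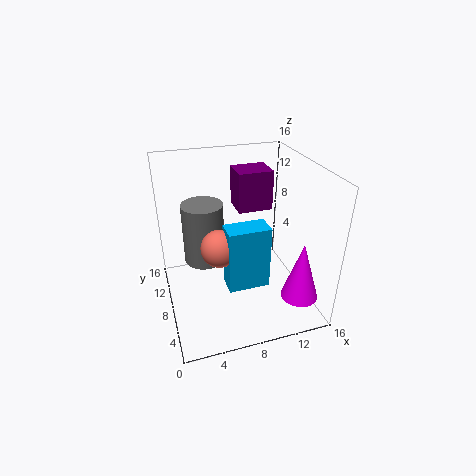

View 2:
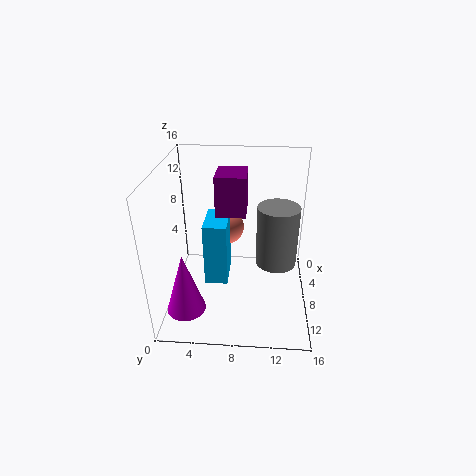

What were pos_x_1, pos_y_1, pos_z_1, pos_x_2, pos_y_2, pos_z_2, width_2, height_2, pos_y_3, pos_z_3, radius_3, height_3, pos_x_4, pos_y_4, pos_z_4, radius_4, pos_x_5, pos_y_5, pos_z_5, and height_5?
pos_x_1 = 5.5, pos_y_1 = 6.5, pos_z_1 = 8, pos_x_2 = 6, pos_y_2 = 4.5, pos_z_2 = 3.5, width_2 = 4.5, height_2 = 7, pos_y_3 = 12.5, pos_z_3 = 3, radius_3 = 2.5, height_3 = 7.5, pos_x_4 = 13.5, pos_y_4 = 3, pos_z_4 = 2.5, radius_4 = 2, pos_x_5 = 7.5, pos_y_5 = 6, pos_z_5 = 12, height_5 = 4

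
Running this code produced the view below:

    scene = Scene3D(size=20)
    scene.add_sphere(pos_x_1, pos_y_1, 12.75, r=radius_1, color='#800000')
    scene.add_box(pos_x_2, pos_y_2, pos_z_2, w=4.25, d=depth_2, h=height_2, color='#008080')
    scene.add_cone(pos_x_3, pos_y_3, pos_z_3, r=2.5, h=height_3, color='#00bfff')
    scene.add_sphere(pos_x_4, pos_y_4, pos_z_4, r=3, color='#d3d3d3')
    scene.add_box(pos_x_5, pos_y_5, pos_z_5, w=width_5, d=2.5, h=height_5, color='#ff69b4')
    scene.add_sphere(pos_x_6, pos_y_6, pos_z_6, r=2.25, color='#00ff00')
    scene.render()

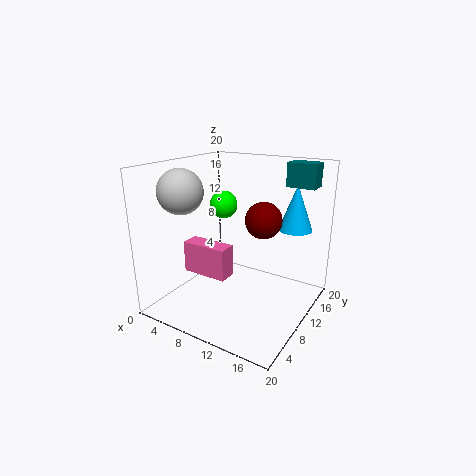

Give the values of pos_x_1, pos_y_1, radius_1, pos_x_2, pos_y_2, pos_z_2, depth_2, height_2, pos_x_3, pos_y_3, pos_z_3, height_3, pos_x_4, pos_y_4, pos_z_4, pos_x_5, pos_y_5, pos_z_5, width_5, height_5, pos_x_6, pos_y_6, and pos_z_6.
pos_x_1 = 13.25
pos_y_1 = 11.25
radius_1 = 2.5
pos_x_2 = 13.75
pos_y_2 = 17
pos_z_2 = 16.25
depth_2 = 3
height_2 = 3.5
pos_x_3 = 15.5
pos_y_3 = 17.25
pos_z_3 = 10
height_3 = 6.75
pos_x_4 = 4.25
pos_y_4 = 5.25
pos_z_4 = 16.75
pos_x_5 = 4.5
pos_y_5 = 5
pos_z_5 = 5.75
width_5 = 6.25
height_5 = 4.25
pos_x_6 = 3.25
pos_y_6 = 16.5
pos_z_6 = 12.25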